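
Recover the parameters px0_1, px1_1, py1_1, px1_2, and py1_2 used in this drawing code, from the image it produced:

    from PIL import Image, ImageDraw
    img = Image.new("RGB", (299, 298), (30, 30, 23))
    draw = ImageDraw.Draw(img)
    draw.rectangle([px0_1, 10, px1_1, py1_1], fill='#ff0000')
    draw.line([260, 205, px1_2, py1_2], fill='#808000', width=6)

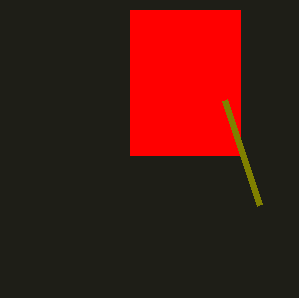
px0_1 = 130, px1_1 = 240, py1_1 = 155, px1_2 = 225, py1_2 = 100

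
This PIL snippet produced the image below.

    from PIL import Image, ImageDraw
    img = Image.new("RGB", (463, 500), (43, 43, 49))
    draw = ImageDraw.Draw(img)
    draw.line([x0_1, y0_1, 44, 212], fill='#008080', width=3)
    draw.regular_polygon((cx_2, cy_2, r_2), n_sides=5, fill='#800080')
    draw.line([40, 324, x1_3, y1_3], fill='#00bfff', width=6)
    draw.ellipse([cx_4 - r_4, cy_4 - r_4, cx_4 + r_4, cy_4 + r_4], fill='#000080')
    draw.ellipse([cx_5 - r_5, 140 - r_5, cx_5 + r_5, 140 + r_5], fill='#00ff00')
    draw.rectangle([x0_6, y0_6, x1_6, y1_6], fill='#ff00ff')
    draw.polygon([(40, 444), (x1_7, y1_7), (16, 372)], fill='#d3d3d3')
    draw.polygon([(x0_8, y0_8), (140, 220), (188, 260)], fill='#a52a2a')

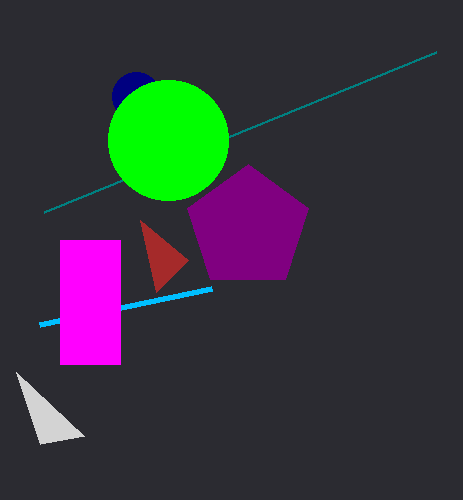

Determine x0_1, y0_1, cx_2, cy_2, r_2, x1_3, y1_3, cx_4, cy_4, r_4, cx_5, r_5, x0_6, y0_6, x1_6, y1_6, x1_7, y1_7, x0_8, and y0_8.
x0_1 = 436; y0_1 = 52; cx_2 = 248; cy_2 = 228; r_2 = 64; x1_3 = 212; y1_3 = 288; cx_4 = 136; cy_4 = 96; r_4 = 24; cx_5 = 168; r_5 = 60; x0_6 = 60; y0_6 = 240; x1_6 = 120; y1_6 = 364; x1_7 = 84; y1_7 = 436; x0_8 = 156; y0_8 = 292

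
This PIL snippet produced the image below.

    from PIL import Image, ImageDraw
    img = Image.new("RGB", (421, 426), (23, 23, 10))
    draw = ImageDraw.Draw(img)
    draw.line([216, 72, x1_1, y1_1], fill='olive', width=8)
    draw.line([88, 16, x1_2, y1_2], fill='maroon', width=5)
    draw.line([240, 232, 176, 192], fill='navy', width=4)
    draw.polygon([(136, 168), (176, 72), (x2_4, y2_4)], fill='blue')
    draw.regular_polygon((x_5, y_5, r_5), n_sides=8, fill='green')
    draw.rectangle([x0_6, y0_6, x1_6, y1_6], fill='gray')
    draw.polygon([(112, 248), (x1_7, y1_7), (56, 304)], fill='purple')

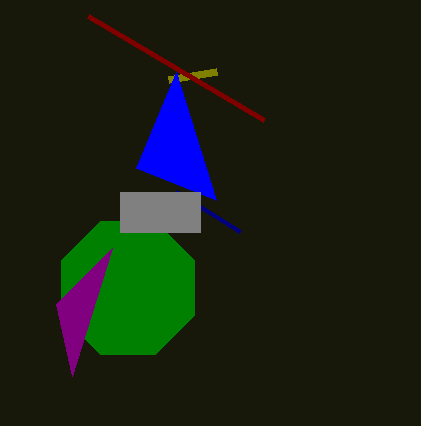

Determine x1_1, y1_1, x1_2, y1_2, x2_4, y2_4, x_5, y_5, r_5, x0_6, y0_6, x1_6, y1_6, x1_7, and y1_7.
x1_1 = 168, y1_1 = 80, x1_2 = 264, y1_2 = 120, x2_4 = 216, y2_4 = 200, x_5 = 128, y_5 = 288, r_5 = 72, x0_6 = 120, y0_6 = 192, x1_6 = 200, y1_6 = 232, x1_7 = 72, y1_7 = 376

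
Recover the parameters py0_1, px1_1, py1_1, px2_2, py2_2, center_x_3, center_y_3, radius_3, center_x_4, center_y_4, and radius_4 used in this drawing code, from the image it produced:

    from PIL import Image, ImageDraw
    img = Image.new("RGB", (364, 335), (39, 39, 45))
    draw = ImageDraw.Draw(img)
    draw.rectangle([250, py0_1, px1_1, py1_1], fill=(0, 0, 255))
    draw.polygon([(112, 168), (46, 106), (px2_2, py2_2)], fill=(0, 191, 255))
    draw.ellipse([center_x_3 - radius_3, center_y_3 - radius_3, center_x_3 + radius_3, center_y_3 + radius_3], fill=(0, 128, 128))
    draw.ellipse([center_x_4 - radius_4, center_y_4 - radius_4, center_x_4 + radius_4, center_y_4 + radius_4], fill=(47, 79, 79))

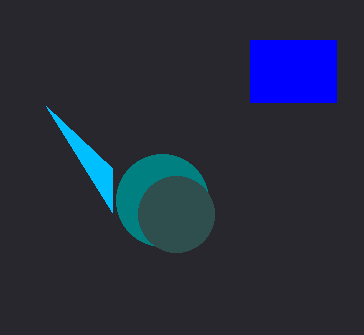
py0_1 = 40; px1_1 = 336; py1_1 = 102; px2_2 = 112; py2_2 = 212; center_x_3 = 162; center_y_3 = 200; radius_3 = 46; center_x_4 = 176; center_y_4 = 214; radius_4 = 38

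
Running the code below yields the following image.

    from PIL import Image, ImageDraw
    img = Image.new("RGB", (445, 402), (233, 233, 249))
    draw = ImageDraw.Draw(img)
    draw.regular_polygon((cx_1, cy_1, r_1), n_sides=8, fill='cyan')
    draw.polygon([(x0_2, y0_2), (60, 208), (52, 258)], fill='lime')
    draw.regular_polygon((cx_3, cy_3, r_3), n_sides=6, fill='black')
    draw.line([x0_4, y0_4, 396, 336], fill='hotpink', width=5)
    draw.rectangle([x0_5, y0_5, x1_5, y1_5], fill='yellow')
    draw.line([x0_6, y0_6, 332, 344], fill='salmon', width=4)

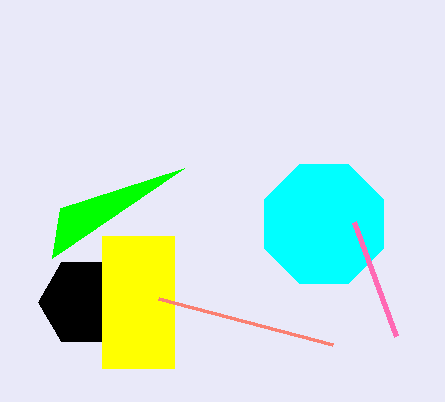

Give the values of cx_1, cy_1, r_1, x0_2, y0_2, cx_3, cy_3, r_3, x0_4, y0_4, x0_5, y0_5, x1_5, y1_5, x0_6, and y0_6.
cx_1 = 324
cy_1 = 224
r_1 = 64
x0_2 = 184
y0_2 = 168
cx_3 = 84
cy_3 = 302
r_3 = 46
x0_4 = 354
y0_4 = 222
x0_5 = 102
y0_5 = 236
x1_5 = 174
y1_5 = 368
x0_6 = 158
y0_6 = 298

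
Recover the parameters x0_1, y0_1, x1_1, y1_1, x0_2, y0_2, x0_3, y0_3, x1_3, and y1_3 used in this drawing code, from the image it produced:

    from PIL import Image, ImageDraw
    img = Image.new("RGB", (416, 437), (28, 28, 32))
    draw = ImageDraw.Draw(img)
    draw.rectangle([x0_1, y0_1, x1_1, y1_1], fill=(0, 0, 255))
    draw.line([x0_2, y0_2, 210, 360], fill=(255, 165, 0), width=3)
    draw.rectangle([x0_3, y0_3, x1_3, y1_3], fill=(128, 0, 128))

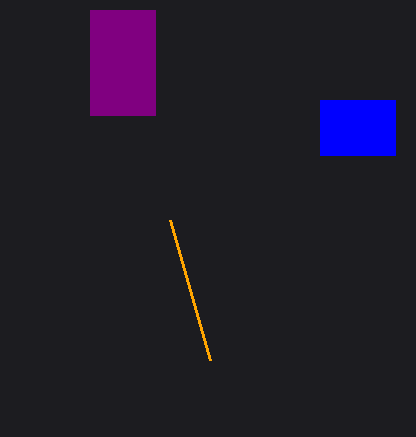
x0_1 = 320, y0_1 = 100, x1_1 = 395, y1_1 = 155, x0_2 = 170, y0_2 = 220, x0_3 = 90, y0_3 = 10, x1_3 = 155, y1_3 = 115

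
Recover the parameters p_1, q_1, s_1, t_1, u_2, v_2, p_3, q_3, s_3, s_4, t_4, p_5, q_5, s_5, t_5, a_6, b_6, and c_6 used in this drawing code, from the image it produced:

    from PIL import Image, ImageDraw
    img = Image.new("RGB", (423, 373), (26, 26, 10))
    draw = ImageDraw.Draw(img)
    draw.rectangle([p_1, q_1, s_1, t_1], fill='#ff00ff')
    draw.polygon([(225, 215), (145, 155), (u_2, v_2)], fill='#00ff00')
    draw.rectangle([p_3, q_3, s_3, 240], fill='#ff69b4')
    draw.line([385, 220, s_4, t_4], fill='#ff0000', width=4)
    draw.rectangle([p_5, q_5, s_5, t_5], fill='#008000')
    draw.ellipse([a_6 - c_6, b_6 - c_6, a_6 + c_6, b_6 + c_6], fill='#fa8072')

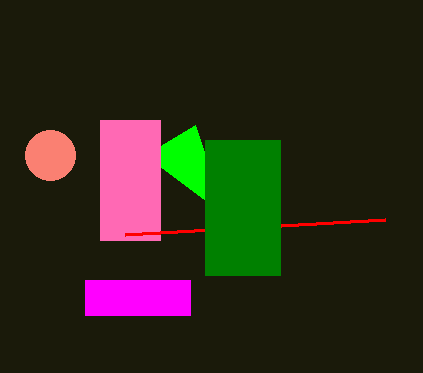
p_1 = 85
q_1 = 280
s_1 = 190
t_1 = 315
u_2 = 195
v_2 = 125
p_3 = 100
q_3 = 120
s_3 = 160
s_4 = 125
t_4 = 235
p_5 = 205
q_5 = 140
s_5 = 280
t_5 = 275
a_6 = 50
b_6 = 155
c_6 = 25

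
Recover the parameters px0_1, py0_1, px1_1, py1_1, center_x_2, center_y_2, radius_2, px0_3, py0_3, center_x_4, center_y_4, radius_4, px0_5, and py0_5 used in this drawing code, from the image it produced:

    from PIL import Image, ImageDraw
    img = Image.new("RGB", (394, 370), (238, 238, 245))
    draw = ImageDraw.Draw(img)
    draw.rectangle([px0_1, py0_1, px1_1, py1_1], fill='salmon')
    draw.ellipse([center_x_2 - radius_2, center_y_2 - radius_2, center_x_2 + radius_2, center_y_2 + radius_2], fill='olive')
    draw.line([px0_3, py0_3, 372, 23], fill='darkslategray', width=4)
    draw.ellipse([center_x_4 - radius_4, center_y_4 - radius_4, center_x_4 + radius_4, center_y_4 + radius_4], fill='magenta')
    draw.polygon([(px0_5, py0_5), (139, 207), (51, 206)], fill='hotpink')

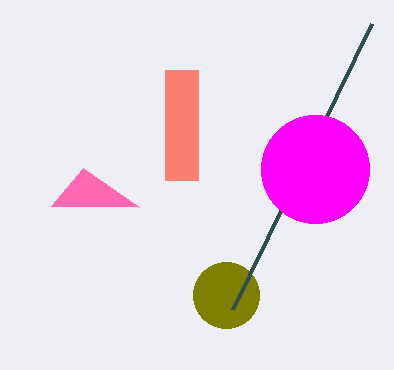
px0_1 = 165; py0_1 = 70; px1_1 = 198; py1_1 = 180; center_x_2 = 226; center_y_2 = 295; radius_2 = 33; px0_3 = 233; py0_3 = 309; center_x_4 = 315; center_y_4 = 169; radius_4 = 54; px0_5 = 83; py0_5 = 168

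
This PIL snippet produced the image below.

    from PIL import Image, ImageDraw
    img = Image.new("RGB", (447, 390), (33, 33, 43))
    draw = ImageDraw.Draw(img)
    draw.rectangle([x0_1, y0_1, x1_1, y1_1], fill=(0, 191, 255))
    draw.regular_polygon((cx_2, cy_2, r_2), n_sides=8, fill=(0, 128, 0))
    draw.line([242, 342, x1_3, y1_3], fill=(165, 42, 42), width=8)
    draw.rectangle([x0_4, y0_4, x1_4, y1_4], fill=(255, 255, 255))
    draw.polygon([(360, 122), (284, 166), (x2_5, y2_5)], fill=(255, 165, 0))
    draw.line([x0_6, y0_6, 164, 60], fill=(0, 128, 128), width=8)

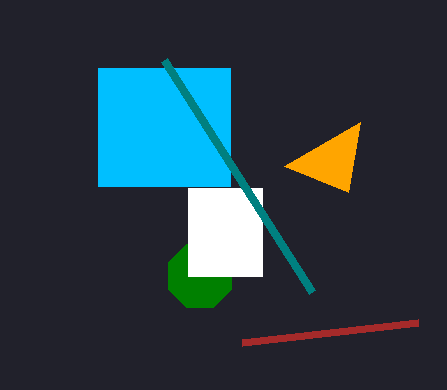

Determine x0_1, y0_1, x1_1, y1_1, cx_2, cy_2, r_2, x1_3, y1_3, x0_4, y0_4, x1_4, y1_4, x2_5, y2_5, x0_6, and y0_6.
x0_1 = 98; y0_1 = 68; x1_1 = 230; y1_1 = 186; cx_2 = 200; cy_2 = 276; r_2 = 34; x1_3 = 418; y1_3 = 322; x0_4 = 188; y0_4 = 188; x1_4 = 262; y1_4 = 276; x2_5 = 348; y2_5 = 192; x0_6 = 312; y0_6 = 292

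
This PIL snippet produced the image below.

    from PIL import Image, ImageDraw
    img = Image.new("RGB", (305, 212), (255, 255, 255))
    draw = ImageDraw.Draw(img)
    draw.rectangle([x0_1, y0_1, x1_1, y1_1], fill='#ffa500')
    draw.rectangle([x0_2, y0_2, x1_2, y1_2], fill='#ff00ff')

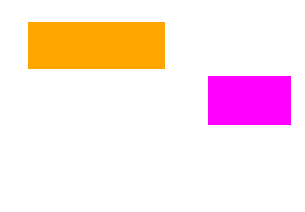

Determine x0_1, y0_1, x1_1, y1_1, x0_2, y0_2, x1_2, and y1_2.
x0_1 = 28
y0_1 = 22
x1_1 = 164
y1_1 = 68
x0_2 = 208
y0_2 = 76
x1_2 = 290
y1_2 = 124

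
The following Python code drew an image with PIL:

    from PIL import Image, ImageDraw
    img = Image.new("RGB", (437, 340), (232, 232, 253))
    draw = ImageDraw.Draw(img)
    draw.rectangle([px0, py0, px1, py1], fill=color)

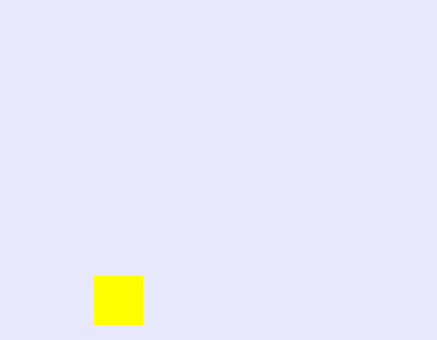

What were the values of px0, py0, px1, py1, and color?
px0 = 94
py0 = 276
px1 = 142
py1 = 324
color = 'yellow'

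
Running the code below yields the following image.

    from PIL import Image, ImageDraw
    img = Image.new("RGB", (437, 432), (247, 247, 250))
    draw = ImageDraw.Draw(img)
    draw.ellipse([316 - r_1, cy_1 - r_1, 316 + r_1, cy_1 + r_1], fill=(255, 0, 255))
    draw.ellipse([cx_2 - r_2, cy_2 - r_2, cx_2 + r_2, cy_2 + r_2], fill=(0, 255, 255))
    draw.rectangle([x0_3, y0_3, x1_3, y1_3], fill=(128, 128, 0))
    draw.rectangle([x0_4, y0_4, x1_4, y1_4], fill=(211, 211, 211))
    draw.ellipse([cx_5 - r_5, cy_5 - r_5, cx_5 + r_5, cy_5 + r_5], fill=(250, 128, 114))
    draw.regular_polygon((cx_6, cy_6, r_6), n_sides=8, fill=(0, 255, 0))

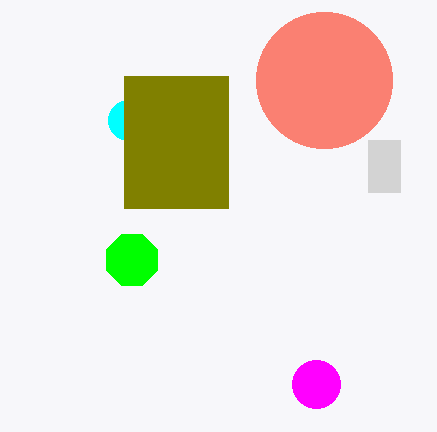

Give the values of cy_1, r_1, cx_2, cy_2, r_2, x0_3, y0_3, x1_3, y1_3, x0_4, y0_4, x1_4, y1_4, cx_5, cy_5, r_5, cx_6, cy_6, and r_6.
cy_1 = 384, r_1 = 24, cx_2 = 128, cy_2 = 120, r_2 = 20, x0_3 = 124, y0_3 = 76, x1_3 = 228, y1_3 = 208, x0_4 = 368, y0_4 = 140, x1_4 = 400, y1_4 = 192, cx_5 = 324, cy_5 = 80, r_5 = 68, cx_6 = 132, cy_6 = 260, r_6 = 28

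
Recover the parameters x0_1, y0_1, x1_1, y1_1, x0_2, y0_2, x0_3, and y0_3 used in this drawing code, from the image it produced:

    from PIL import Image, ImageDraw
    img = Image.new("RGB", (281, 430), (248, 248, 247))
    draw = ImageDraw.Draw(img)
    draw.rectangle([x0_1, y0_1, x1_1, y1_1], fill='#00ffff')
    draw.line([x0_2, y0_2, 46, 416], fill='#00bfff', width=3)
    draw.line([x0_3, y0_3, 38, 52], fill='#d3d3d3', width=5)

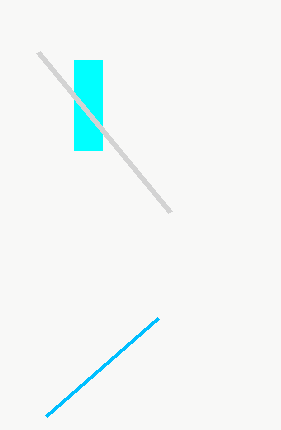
x0_1 = 74; y0_1 = 60; x1_1 = 102; y1_1 = 150; x0_2 = 158; y0_2 = 318; x0_3 = 170; y0_3 = 212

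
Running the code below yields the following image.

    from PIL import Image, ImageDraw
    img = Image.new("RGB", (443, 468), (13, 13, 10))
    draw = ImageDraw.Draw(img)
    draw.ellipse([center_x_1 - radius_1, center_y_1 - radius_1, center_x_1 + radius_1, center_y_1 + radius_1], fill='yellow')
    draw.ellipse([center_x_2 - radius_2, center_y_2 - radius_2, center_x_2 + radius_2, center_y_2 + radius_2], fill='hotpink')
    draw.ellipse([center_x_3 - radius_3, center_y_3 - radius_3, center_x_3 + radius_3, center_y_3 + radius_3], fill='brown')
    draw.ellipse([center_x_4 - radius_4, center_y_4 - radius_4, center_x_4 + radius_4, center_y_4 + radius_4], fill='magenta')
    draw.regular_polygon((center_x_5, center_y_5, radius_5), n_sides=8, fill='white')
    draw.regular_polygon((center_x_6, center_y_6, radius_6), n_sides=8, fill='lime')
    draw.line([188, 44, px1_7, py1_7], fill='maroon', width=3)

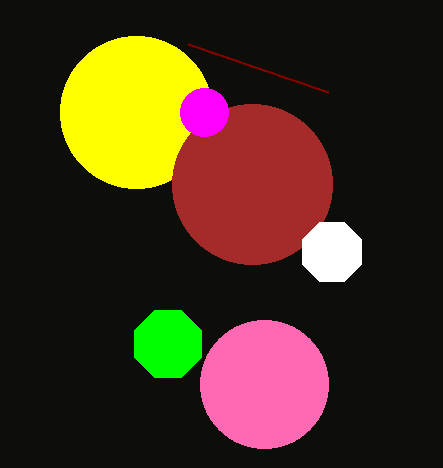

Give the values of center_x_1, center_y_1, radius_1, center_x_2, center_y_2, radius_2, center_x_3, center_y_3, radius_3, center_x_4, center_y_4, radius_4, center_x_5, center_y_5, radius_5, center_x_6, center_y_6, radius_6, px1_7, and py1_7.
center_x_1 = 136, center_y_1 = 112, radius_1 = 76, center_x_2 = 264, center_y_2 = 384, radius_2 = 64, center_x_3 = 252, center_y_3 = 184, radius_3 = 80, center_x_4 = 204, center_y_4 = 112, radius_4 = 24, center_x_5 = 332, center_y_5 = 252, radius_5 = 32, center_x_6 = 168, center_y_6 = 344, radius_6 = 36, px1_7 = 328, py1_7 = 92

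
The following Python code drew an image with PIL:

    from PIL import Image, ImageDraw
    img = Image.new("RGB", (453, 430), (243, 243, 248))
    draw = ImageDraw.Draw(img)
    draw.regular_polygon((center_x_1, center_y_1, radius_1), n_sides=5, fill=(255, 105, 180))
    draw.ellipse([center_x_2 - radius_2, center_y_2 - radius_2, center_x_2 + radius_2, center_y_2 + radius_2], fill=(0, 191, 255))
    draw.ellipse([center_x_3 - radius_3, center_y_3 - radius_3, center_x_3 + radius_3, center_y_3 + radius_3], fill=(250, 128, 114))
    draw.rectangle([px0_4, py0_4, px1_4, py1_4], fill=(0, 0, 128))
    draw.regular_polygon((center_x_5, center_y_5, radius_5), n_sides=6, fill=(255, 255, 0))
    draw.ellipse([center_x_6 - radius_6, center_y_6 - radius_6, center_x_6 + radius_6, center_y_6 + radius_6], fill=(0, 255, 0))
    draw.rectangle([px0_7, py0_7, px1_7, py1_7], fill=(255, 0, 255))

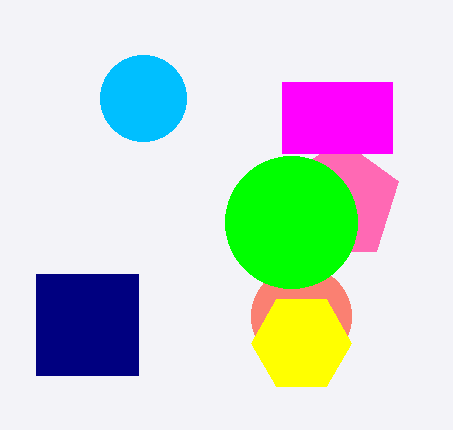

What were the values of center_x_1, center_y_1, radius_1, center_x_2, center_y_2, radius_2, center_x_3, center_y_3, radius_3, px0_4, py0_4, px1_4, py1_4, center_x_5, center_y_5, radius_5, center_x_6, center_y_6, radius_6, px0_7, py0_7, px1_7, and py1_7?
center_x_1 = 340
center_y_1 = 201
radius_1 = 62
center_x_2 = 143
center_y_2 = 98
radius_2 = 43
center_x_3 = 301
center_y_3 = 316
radius_3 = 50
px0_4 = 36
py0_4 = 274
px1_4 = 138
py1_4 = 375
center_x_5 = 301
center_y_5 = 343
radius_5 = 50
center_x_6 = 291
center_y_6 = 222
radius_6 = 66
px0_7 = 282
py0_7 = 82
px1_7 = 392
py1_7 = 153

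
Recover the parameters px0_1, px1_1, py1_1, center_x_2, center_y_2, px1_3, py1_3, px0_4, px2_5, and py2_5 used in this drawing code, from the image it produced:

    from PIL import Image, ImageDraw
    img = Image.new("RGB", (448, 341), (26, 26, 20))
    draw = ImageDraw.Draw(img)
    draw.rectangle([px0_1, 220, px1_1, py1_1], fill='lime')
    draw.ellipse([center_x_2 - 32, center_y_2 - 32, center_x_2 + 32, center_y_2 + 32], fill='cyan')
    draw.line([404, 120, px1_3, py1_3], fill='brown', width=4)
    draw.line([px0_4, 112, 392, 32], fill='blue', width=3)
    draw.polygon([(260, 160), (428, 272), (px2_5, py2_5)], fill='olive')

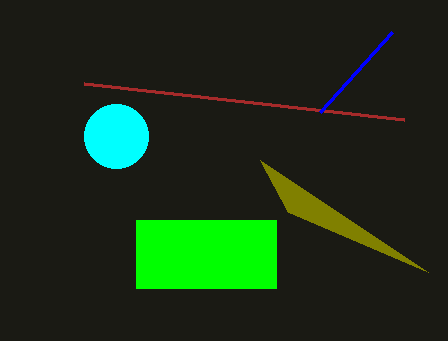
px0_1 = 136
px1_1 = 276
py1_1 = 288
center_x_2 = 116
center_y_2 = 136
px1_3 = 84
py1_3 = 84
px0_4 = 320
px2_5 = 288
py2_5 = 212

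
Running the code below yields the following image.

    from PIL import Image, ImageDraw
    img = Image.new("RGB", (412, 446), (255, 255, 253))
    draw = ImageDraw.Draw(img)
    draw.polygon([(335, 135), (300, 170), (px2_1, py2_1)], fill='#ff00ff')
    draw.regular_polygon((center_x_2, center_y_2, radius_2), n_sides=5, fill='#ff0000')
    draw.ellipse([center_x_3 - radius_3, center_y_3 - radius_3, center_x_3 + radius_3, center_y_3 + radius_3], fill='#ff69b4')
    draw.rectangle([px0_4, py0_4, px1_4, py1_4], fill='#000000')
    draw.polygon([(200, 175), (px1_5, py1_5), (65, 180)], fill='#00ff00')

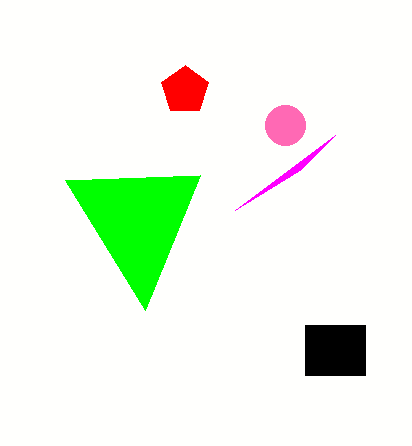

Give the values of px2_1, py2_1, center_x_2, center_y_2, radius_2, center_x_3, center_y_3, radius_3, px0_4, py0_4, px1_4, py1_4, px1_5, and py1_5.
px2_1 = 235, py2_1 = 210, center_x_2 = 185, center_y_2 = 90, radius_2 = 25, center_x_3 = 285, center_y_3 = 125, radius_3 = 20, px0_4 = 305, py0_4 = 325, px1_4 = 365, py1_4 = 375, px1_5 = 145, py1_5 = 310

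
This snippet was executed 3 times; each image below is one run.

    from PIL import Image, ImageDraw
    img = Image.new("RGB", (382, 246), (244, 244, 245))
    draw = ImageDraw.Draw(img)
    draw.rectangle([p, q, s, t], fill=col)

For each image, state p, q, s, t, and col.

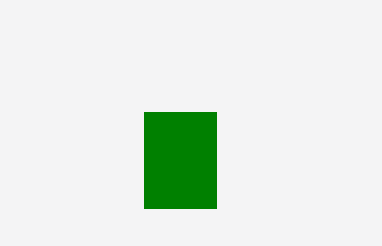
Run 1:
p = 144
q = 112
s = 216
t = 208
col = 'green'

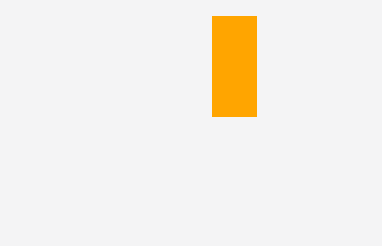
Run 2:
p = 212; q = 16; s = 256; t = 116; col = 'orange'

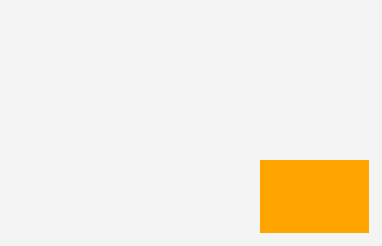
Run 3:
p = 260, q = 160, s = 368, t = 232, col = 'orange'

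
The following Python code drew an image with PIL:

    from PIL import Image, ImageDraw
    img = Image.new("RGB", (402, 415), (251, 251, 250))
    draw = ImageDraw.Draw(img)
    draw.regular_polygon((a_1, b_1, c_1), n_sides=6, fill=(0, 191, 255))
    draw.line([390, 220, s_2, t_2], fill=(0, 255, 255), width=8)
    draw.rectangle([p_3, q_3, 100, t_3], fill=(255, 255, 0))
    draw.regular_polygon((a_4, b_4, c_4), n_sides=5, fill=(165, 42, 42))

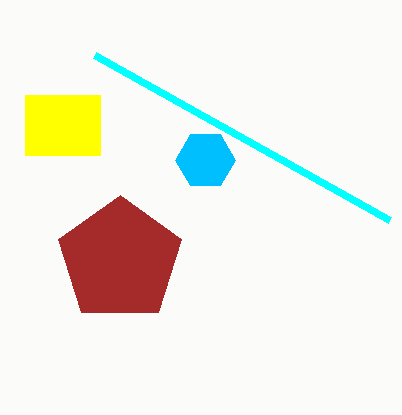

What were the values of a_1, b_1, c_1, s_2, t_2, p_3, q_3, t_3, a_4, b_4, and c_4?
a_1 = 205; b_1 = 160; c_1 = 30; s_2 = 95; t_2 = 55; p_3 = 25; q_3 = 95; t_3 = 155; a_4 = 120; b_4 = 260; c_4 = 65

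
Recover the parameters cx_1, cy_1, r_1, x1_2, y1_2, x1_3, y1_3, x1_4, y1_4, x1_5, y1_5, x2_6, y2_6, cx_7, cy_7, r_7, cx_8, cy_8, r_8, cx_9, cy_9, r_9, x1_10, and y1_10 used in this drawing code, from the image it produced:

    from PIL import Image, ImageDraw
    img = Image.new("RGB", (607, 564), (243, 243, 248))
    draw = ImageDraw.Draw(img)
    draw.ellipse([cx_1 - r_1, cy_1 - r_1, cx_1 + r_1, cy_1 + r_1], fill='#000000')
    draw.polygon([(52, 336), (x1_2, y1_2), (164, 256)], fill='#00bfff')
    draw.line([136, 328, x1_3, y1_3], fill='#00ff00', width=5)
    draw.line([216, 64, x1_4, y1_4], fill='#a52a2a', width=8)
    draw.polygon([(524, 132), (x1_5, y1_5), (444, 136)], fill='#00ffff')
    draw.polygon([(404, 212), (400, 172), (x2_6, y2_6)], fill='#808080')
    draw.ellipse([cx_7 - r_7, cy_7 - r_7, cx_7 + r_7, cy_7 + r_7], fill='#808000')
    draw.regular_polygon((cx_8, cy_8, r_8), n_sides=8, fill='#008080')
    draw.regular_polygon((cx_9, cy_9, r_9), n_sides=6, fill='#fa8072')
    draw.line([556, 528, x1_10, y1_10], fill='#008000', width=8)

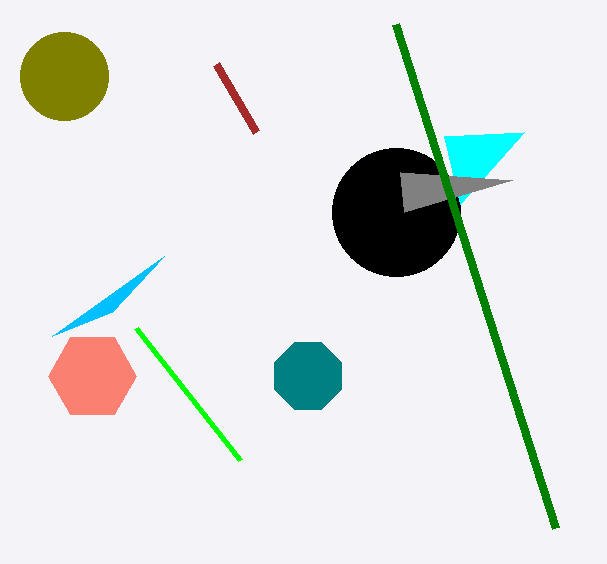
cx_1 = 396, cy_1 = 212, r_1 = 64, x1_2 = 112, y1_2 = 312, x1_3 = 240, y1_3 = 460, x1_4 = 256, y1_4 = 132, x1_5 = 460, y1_5 = 204, x2_6 = 512, y2_6 = 180, cx_7 = 64, cy_7 = 76, r_7 = 44, cx_8 = 308, cy_8 = 376, r_8 = 36, cx_9 = 92, cy_9 = 376, r_9 = 44, x1_10 = 396, y1_10 = 24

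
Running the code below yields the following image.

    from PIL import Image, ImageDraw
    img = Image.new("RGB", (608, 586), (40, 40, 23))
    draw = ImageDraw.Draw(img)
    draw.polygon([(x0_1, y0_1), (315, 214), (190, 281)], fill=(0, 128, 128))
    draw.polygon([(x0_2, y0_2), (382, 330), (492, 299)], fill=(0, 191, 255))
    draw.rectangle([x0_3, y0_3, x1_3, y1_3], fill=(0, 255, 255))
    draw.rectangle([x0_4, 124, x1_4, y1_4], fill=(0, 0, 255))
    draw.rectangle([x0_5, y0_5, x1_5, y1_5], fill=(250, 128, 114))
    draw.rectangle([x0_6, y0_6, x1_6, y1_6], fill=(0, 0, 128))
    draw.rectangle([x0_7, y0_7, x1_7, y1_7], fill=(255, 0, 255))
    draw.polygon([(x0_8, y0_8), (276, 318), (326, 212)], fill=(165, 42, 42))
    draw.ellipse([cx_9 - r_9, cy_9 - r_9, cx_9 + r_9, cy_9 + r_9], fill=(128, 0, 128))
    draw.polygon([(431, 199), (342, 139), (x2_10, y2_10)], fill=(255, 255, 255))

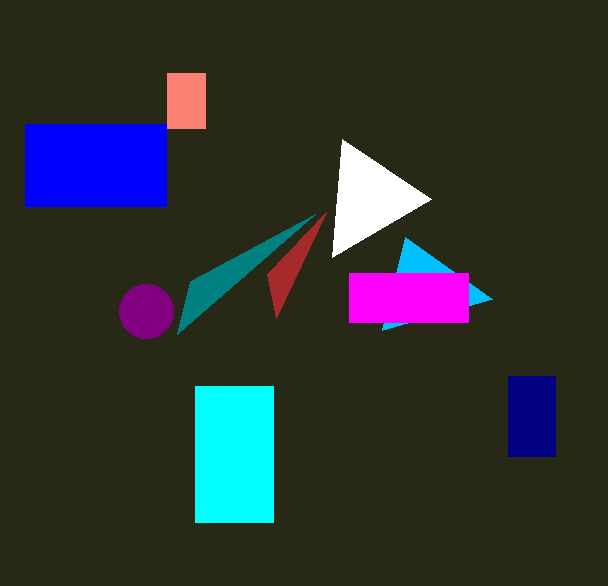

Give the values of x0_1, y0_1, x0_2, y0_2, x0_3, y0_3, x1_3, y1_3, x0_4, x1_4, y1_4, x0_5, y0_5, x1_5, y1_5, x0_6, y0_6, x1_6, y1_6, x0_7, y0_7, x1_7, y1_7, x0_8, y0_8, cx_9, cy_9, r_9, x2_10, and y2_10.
x0_1 = 177, y0_1 = 334, x0_2 = 405, y0_2 = 237, x0_3 = 195, y0_3 = 386, x1_3 = 273, y1_3 = 522, x0_4 = 25, x1_4 = 166, y1_4 = 206, x0_5 = 167, y0_5 = 73, x1_5 = 205, y1_5 = 128, x0_6 = 508, y0_6 = 376, x1_6 = 555, y1_6 = 456, x0_7 = 349, y0_7 = 273, x1_7 = 468, y1_7 = 322, x0_8 = 267, y0_8 = 274, cx_9 = 146, cy_9 = 311, r_9 = 27, x2_10 = 332, y2_10 = 257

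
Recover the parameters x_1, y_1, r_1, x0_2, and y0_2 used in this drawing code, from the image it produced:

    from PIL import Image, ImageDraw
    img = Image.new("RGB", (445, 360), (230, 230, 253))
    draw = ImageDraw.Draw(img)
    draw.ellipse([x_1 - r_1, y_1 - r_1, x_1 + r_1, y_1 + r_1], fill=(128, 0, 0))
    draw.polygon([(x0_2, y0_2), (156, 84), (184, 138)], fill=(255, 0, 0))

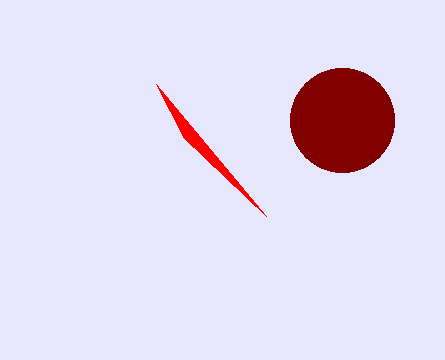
x_1 = 342; y_1 = 120; r_1 = 52; x0_2 = 266; y0_2 = 216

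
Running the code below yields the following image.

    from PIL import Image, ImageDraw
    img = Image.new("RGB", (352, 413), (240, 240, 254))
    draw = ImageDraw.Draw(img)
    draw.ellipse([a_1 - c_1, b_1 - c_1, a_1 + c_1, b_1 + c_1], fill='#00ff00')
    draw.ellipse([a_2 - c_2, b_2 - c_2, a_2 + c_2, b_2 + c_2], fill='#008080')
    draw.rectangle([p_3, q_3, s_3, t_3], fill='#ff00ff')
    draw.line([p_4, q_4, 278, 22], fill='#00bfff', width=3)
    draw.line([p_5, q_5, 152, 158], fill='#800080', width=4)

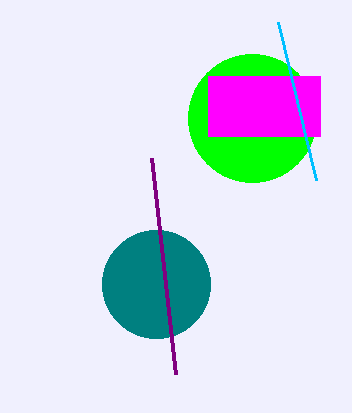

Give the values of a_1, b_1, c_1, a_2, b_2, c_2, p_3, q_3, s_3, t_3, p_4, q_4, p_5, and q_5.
a_1 = 252
b_1 = 118
c_1 = 64
a_2 = 156
b_2 = 284
c_2 = 54
p_3 = 208
q_3 = 76
s_3 = 320
t_3 = 136
p_4 = 316
q_4 = 180
p_5 = 176
q_5 = 374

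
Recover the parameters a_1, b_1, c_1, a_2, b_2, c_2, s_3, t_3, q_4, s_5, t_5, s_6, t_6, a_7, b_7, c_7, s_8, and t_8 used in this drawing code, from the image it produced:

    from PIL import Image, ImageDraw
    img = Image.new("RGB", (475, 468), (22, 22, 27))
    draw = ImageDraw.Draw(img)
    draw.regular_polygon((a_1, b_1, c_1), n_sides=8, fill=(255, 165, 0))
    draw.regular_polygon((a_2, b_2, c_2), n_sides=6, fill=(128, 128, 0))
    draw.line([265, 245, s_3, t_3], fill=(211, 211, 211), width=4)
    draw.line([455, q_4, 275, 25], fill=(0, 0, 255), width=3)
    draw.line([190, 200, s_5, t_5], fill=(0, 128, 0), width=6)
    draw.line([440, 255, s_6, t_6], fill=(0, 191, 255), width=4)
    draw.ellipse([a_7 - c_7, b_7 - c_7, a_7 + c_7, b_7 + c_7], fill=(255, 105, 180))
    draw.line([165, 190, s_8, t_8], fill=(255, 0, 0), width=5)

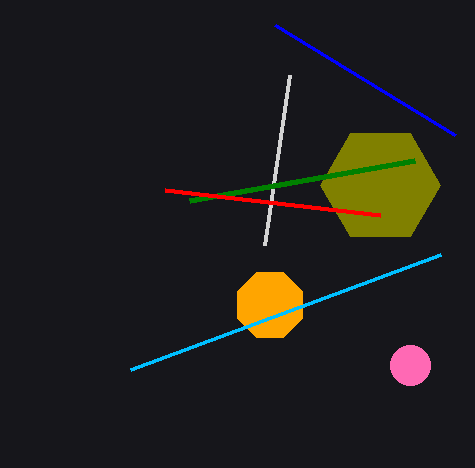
a_1 = 270
b_1 = 305
c_1 = 35
a_2 = 380
b_2 = 185
c_2 = 60
s_3 = 290
t_3 = 75
q_4 = 135
s_5 = 415
t_5 = 160
s_6 = 130
t_6 = 370
a_7 = 410
b_7 = 365
c_7 = 20
s_8 = 380
t_8 = 215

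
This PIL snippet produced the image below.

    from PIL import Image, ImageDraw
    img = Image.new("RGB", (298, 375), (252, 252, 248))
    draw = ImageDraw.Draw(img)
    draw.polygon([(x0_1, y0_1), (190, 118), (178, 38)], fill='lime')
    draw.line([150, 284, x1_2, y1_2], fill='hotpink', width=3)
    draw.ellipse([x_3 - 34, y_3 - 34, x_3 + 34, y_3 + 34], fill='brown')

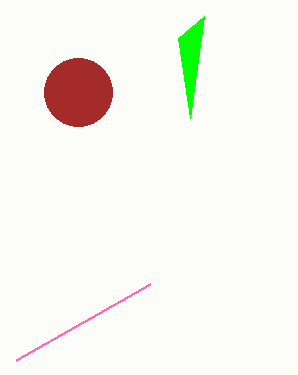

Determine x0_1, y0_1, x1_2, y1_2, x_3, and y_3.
x0_1 = 204
y0_1 = 16
x1_2 = 16
y1_2 = 360
x_3 = 78
y_3 = 92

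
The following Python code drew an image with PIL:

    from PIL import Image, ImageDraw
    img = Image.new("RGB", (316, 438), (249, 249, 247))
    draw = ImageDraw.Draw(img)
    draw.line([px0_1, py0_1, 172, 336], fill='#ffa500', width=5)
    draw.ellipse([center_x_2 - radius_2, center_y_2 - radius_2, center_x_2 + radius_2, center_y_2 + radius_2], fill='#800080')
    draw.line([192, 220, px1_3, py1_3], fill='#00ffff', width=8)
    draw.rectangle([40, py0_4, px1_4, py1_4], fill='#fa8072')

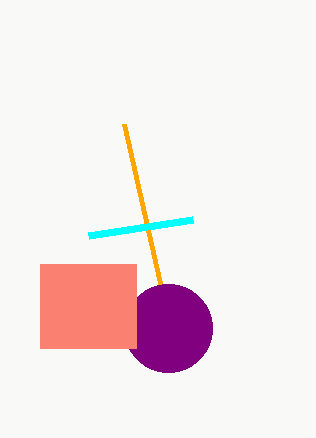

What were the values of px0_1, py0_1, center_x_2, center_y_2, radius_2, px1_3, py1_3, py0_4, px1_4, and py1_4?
px0_1 = 124
py0_1 = 124
center_x_2 = 168
center_y_2 = 328
radius_2 = 44
px1_3 = 88
py1_3 = 236
py0_4 = 264
px1_4 = 136
py1_4 = 348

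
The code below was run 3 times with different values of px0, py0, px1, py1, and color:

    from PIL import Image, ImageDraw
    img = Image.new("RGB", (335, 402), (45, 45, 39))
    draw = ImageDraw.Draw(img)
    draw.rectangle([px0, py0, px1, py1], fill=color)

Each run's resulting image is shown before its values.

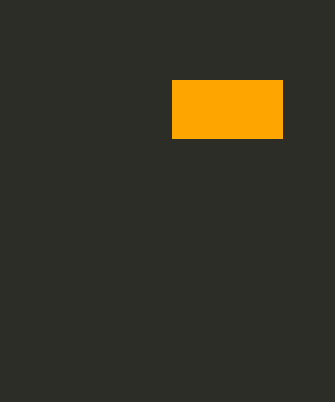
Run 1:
px0 = 172; py0 = 80; px1 = 282; py1 = 138; color = 'orange'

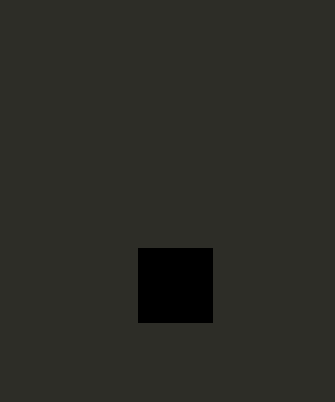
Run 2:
px0 = 138, py0 = 248, px1 = 212, py1 = 322, color = 'black'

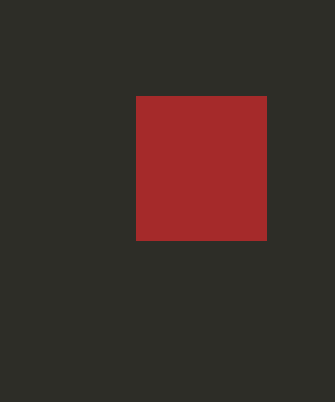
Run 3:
px0 = 136
py0 = 96
px1 = 266
py1 = 240
color = 'brown'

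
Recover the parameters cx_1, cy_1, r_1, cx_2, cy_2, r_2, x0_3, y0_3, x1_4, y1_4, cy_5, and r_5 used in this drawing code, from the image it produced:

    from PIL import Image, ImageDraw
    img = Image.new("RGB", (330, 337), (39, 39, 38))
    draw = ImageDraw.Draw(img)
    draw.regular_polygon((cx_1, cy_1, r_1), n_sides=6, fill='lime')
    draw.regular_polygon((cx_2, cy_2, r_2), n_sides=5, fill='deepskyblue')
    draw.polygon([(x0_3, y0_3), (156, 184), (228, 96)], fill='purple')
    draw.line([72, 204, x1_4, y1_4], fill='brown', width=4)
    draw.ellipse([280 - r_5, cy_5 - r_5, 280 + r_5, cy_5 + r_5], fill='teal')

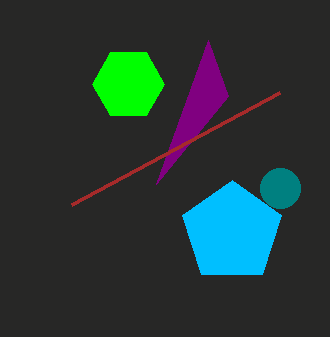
cx_1 = 128
cy_1 = 84
r_1 = 36
cx_2 = 232
cy_2 = 232
r_2 = 52
x0_3 = 208
y0_3 = 40
x1_4 = 280
y1_4 = 92
cy_5 = 188
r_5 = 20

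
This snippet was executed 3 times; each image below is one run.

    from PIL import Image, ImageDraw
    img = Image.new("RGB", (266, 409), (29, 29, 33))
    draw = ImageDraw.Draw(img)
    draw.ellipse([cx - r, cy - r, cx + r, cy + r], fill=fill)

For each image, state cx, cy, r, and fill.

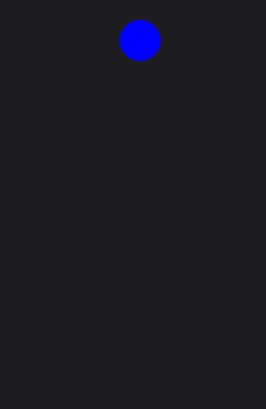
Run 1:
cx = 140; cy = 40; r = 20; fill = 'blue'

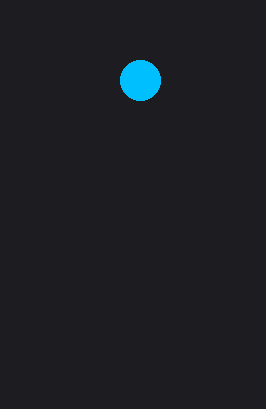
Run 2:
cx = 140; cy = 80; r = 20; fill = 'deepskyblue'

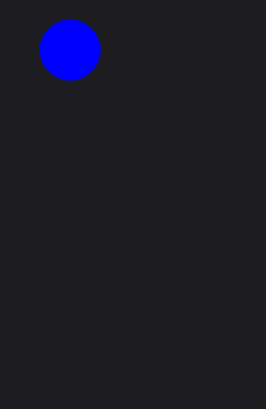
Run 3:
cx = 70
cy = 50
r = 30
fill = 'blue'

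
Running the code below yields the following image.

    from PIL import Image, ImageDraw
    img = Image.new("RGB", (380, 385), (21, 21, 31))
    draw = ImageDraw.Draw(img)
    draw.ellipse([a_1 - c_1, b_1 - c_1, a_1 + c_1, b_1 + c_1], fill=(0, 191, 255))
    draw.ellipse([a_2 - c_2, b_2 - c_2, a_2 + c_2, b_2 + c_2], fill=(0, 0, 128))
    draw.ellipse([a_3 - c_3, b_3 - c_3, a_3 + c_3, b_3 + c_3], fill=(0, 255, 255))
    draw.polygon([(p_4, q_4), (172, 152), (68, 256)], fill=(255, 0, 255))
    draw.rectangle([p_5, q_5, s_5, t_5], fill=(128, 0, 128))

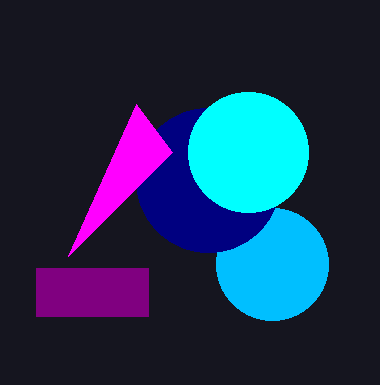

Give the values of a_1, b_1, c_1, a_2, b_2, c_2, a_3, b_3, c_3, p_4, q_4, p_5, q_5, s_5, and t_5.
a_1 = 272, b_1 = 264, c_1 = 56, a_2 = 208, b_2 = 180, c_2 = 72, a_3 = 248, b_3 = 152, c_3 = 60, p_4 = 136, q_4 = 104, p_5 = 36, q_5 = 268, s_5 = 148, t_5 = 316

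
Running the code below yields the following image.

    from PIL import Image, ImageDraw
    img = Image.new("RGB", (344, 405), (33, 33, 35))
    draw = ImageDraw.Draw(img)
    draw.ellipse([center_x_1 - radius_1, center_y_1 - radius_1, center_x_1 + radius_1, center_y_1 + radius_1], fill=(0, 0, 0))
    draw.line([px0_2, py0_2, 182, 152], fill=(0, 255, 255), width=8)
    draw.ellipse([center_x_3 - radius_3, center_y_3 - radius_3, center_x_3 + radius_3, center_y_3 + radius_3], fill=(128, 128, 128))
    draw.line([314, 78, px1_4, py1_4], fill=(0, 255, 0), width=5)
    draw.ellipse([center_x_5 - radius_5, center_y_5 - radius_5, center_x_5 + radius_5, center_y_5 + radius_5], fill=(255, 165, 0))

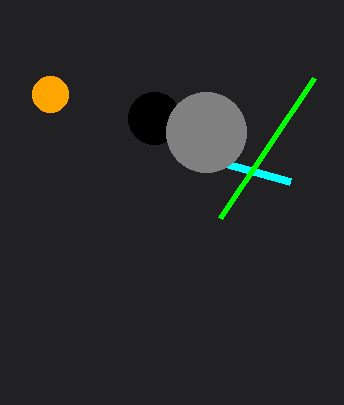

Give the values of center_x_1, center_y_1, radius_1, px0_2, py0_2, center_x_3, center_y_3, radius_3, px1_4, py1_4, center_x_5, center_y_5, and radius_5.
center_x_1 = 154
center_y_1 = 118
radius_1 = 26
px0_2 = 290
py0_2 = 182
center_x_3 = 206
center_y_3 = 132
radius_3 = 40
px1_4 = 220
py1_4 = 218
center_x_5 = 50
center_y_5 = 94
radius_5 = 18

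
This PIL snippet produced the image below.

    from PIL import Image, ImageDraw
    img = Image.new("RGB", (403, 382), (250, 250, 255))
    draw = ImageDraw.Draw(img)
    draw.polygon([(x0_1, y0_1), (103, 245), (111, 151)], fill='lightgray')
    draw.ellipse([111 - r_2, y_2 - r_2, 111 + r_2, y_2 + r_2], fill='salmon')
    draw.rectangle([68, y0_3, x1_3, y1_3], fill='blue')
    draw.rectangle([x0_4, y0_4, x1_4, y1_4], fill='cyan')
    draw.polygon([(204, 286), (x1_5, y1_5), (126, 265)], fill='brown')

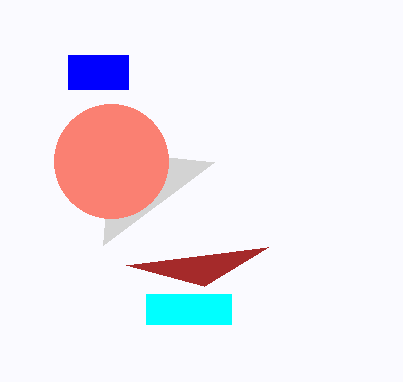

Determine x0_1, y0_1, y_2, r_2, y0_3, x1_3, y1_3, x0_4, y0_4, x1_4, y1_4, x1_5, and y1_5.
x0_1 = 214, y0_1 = 162, y_2 = 161, r_2 = 57, y0_3 = 55, x1_3 = 128, y1_3 = 89, x0_4 = 146, y0_4 = 294, x1_4 = 231, y1_4 = 324, x1_5 = 268, y1_5 = 247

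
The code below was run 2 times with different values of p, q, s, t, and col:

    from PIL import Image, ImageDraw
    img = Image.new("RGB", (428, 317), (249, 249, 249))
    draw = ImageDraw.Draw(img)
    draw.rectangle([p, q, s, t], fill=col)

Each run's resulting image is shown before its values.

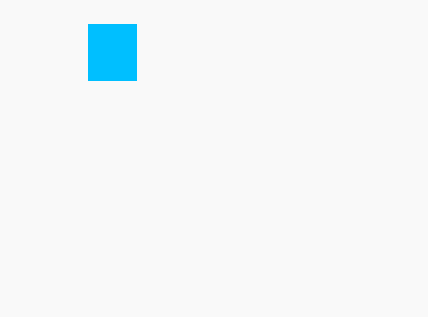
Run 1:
p = 88; q = 24; s = 136; t = 80; col = 'deepskyblue'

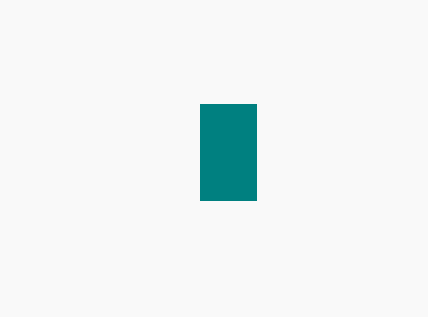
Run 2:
p = 200; q = 104; s = 256; t = 200; col = 'teal'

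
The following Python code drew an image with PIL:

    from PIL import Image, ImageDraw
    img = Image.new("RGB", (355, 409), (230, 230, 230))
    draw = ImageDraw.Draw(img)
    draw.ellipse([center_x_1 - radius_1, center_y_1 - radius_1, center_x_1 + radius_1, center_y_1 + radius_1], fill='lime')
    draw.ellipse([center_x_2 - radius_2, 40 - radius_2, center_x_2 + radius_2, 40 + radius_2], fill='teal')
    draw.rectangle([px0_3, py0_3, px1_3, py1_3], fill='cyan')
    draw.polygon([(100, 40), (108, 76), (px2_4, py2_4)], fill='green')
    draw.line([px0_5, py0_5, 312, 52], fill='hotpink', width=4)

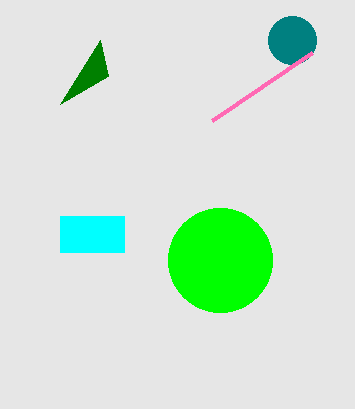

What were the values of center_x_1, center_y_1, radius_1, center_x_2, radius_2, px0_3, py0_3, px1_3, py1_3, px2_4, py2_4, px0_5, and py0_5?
center_x_1 = 220
center_y_1 = 260
radius_1 = 52
center_x_2 = 292
radius_2 = 24
px0_3 = 60
py0_3 = 216
px1_3 = 124
py1_3 = 252
px2_4 = 60
py2_4 = 104
px0_5 = 212
py0_5 = 120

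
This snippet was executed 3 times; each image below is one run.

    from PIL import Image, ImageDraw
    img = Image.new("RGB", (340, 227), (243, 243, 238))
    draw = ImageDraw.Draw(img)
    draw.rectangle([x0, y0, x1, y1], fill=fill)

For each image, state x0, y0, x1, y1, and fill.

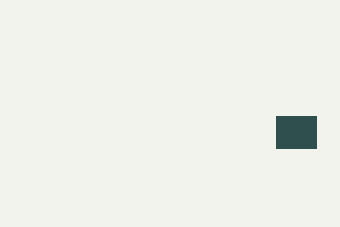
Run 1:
x0 = 276; y0 = 116; x1 = 316; y1 = 148; fill = 'darkslategray'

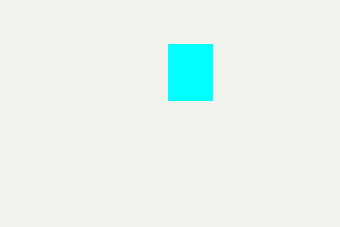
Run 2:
x0 = 168; y0 = 44; x1 = 212; y1 = 100; fill = 'cyan'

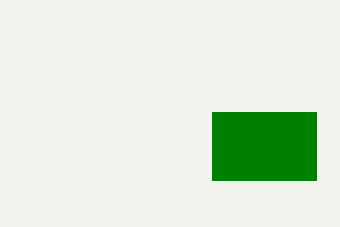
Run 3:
x0 = 212; y0 = 112; x1 = 316; y1 = 180; fill = 'green'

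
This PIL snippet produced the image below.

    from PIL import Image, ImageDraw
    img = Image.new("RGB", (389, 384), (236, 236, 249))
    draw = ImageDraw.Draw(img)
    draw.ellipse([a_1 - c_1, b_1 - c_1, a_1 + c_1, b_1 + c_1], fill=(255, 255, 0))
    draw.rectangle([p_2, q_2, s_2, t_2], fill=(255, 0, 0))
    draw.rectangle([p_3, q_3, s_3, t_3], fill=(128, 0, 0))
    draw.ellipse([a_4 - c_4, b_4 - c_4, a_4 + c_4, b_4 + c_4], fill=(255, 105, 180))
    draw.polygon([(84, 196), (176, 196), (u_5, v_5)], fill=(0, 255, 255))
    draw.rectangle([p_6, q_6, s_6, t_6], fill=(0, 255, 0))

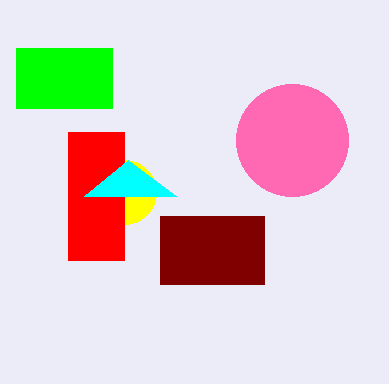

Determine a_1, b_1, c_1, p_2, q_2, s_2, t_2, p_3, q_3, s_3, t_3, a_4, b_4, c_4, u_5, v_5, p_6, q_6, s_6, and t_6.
a_1 = 124; b_1 = 192; c_1 = 32; p_2 = 68; q_2 = 132; s_2 = 124; t_2 = 260; p_3 = 160; q_3 = 216; s_3 = 264; t_3 = 284; a_4 = 292; b_4 = 140; c_4 = 56; u_5 = 128; v_5 = 160; p_6 = 16; q_6 = 48; s_6 = 112; t_6 = 108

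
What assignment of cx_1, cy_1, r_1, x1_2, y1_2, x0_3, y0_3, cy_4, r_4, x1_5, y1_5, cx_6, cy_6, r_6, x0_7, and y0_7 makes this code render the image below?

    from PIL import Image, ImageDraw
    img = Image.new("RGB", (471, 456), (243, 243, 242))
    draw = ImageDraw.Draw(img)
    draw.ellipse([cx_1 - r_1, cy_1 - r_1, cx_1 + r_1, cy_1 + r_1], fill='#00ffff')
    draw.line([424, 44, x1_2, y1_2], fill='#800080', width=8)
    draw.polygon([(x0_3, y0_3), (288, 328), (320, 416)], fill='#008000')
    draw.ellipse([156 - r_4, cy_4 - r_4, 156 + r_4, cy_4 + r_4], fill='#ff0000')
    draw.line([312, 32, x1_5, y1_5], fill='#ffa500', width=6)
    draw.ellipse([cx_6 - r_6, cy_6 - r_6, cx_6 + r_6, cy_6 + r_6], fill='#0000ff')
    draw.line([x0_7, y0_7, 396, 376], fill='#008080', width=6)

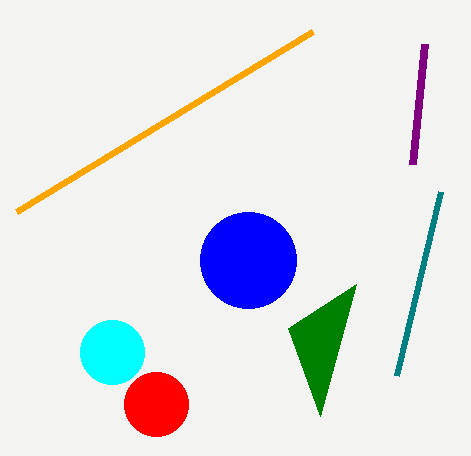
cx_1 = 112
cy_1 = 352
r_1 = 32
x1_2 = 412
y1_2 = 164
x0_3 = 356
y0_3 = 284
cy_4 = 404
r_4 = 32
x1_5 = 16
y1_5 = 212
cx_6 = 248
cy_6 = 260
r_6 = 48
x0_7 = 440
y0_7 = 192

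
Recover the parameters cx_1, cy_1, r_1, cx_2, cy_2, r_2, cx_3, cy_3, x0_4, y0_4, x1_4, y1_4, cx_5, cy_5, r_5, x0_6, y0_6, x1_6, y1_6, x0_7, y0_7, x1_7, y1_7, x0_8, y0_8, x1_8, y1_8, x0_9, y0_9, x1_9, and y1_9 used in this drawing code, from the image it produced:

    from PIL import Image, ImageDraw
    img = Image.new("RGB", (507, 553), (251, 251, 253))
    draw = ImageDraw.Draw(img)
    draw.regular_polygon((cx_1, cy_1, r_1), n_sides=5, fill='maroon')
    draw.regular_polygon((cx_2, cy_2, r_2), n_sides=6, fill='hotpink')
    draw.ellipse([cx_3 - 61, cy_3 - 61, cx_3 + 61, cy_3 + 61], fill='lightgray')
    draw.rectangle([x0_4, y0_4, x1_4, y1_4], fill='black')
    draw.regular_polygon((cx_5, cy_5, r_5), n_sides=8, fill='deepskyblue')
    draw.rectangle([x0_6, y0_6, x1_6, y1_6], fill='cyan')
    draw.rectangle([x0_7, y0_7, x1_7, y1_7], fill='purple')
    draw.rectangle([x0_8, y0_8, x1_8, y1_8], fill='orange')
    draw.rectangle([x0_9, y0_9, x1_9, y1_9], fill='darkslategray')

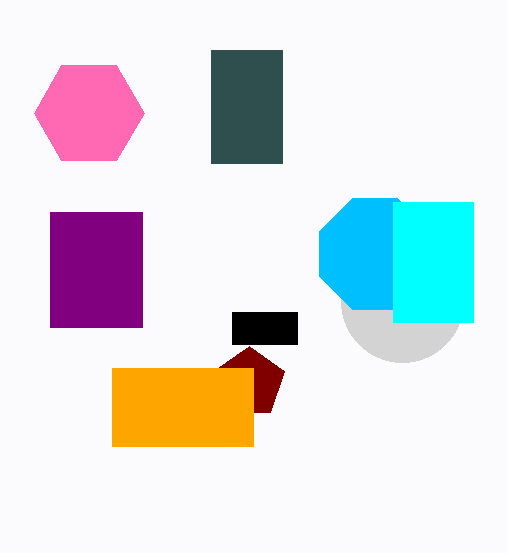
cx_1 = 249; cy_1 = 383; r_1 = 37; cx_2 = 89; cy_2 = 113; r_2 = 55; cx_3 = 402; cy_3 = 301; x0_4 = 232; y0_4 = 312; x1_4 = 297; y1_4 = 344; cx_5 = 375; cy_5 = 254; r_5 = 60; x0_6 = 393; y0_6 = 202; x1_6 = 473; y1_6 = 322; x0_7 = 50; y0_7 = 212; x1_7 = 142; y1_7 = 327; x0_8 = 112; y0_8 = 368; x1_8 = 253; y1_8 = 446; x0_9 = 211; y0_9 = 50; x1_9 = 282; y1_9 = 163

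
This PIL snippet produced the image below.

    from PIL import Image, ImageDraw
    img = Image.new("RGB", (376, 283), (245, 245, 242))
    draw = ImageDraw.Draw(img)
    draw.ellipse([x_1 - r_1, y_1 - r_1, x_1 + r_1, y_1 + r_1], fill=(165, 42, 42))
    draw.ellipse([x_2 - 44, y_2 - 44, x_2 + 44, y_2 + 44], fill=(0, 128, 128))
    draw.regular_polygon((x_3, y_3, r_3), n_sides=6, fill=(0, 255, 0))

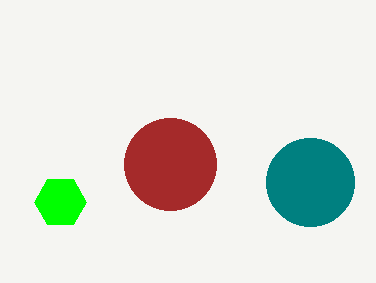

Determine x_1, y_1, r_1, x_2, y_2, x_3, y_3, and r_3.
x_1 = 170
y_1 = 164
r_1 = 46
x_2 = 310
y_2 = 182
x_3 = 60
y_3 = 202
r_3 = 26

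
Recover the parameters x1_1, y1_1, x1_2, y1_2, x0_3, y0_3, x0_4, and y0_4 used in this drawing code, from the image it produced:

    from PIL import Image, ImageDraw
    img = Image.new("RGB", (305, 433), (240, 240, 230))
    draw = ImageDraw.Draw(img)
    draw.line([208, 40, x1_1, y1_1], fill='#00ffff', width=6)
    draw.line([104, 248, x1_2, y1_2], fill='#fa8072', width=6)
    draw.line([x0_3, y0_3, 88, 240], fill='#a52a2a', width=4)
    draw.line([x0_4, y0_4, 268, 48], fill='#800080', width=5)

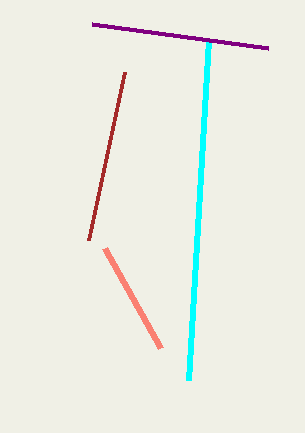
x1_1 = 188; y1_1 = 380; x1_2 = 160; y1_2 = 348; x0_3 = 124; y0_3 = 72; x0_4 = 92; y0_4 = 24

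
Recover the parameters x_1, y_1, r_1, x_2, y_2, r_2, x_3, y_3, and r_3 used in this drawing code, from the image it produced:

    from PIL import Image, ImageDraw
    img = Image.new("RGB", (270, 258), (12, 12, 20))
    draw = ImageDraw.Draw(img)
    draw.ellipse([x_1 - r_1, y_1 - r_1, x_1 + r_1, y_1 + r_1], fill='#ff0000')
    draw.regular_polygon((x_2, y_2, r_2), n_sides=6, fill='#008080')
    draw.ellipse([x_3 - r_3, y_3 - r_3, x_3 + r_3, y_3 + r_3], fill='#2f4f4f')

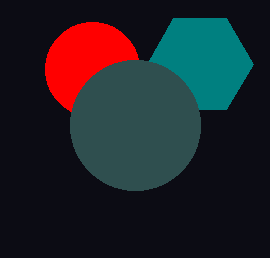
x_1 = 92
y_1 = 69
r_1 = 47
x_2 = 200
y_2 = 64
r_2 = 53
x_3 = 135
y_3 = 125
r_3 = 65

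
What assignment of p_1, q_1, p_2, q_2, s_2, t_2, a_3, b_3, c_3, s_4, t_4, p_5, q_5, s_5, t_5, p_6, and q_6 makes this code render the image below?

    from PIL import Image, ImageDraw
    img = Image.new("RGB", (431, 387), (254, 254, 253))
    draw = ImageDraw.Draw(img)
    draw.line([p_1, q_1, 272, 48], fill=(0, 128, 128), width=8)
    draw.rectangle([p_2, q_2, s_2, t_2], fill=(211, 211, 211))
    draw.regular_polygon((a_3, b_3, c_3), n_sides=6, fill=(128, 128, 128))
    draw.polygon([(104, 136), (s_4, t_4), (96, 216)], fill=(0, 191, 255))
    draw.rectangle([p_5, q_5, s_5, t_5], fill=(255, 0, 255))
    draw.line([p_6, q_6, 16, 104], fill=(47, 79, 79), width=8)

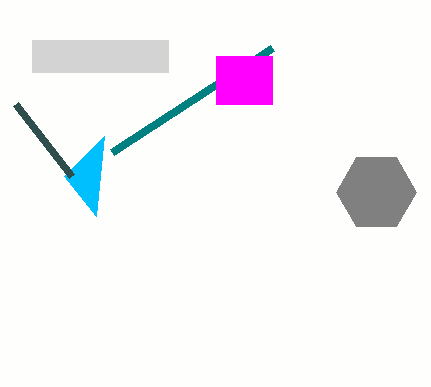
p_1 = 112
q_1 = 152
p_2 = 32
q_2 = 40
s_2 = 168
t_2 = 72
a_3 = 376
b_3 = 192
c_3 = 40
s_4 = 64
t_4 = 176
p_5 = 216
q_5 = 56
s_5 = 272
t_5 = 104
p_6 = 72
q_6 = 176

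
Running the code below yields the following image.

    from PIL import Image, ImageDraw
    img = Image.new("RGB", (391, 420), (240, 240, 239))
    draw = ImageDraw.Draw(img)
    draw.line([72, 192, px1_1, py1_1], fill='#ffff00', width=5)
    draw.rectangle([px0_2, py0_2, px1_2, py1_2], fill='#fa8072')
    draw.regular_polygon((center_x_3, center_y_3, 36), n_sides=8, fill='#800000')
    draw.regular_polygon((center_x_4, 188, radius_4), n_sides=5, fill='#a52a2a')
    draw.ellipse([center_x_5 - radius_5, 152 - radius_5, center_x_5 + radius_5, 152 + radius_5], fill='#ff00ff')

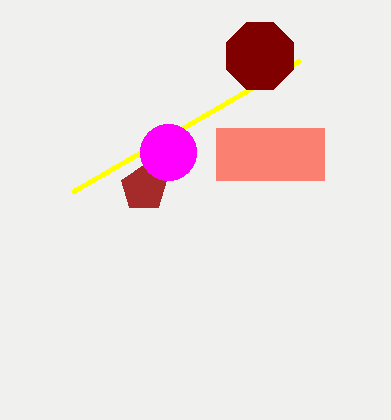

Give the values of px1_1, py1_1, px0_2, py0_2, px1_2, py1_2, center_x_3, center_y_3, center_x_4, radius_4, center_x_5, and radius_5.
px1_1 = 300
py1_1 = 60
px0_2 = 216
py0_2 = 128
px1_2 = 324
py1_2 = 180
center_x_3 = 260
center_y_3 = 56
center_x_4 = 144
radius_4 = 24
center_x_5 = 168
radius_5 = 28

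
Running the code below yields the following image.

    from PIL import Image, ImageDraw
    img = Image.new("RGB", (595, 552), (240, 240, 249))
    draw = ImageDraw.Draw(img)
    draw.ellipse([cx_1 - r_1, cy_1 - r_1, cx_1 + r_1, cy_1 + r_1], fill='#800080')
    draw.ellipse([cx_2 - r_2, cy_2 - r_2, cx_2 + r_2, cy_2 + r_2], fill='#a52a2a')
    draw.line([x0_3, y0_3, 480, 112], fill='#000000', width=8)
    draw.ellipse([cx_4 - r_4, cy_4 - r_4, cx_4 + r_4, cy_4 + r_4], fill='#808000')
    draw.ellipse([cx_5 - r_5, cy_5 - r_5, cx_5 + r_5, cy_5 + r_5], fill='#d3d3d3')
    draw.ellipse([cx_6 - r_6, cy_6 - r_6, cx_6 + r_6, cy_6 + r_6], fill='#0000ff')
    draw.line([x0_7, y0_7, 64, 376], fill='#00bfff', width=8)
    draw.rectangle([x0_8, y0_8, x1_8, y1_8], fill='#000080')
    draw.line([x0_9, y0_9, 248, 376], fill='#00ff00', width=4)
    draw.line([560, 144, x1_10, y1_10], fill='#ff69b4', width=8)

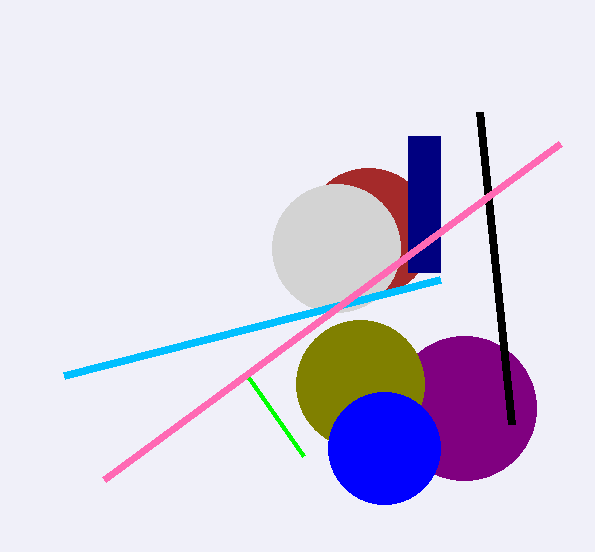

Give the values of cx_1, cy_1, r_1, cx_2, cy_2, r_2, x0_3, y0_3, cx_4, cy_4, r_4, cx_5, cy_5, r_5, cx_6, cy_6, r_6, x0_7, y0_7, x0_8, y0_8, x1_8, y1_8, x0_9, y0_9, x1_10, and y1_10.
cx_1 = 464, cy_1 = 408, r_1 = 72, cx_2 = 368, cy_2 = 232, r_2 = 64, x0_3 = 512, y0_3 = 424, cx_4 = 360, cy_4 = 384, r_4 = 64, cx_5 = 336, cy_5 = 248, r_5 = 64, cx_6 = 384, cy_6 = 448, r_6 = 56, x0_7 = 440, y0_7 = 280, x0_8 = 408, y0_8 = 136, x1_8 = 440, y1_8 = 272, x0_9 = 304, y0_9 = 456, x1_10 = 104, y1_10 = 480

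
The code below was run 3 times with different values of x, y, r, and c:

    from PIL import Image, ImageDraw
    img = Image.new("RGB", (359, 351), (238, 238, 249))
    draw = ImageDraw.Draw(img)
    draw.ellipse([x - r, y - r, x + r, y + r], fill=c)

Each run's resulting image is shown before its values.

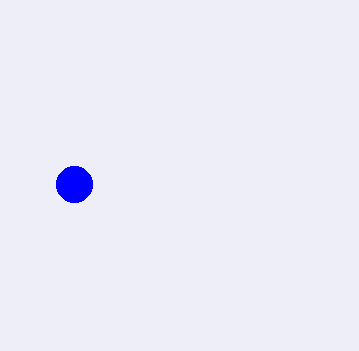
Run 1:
x = 74
y = 184
r = 18
c = 'blue'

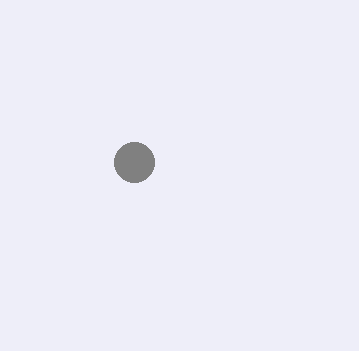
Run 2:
x = 134; y = 162; r = 20; c = 'gray'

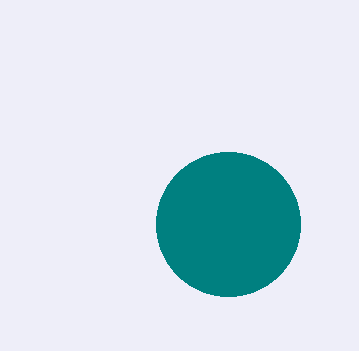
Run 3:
x = 228, y = 224, r = 72, c = 'teal'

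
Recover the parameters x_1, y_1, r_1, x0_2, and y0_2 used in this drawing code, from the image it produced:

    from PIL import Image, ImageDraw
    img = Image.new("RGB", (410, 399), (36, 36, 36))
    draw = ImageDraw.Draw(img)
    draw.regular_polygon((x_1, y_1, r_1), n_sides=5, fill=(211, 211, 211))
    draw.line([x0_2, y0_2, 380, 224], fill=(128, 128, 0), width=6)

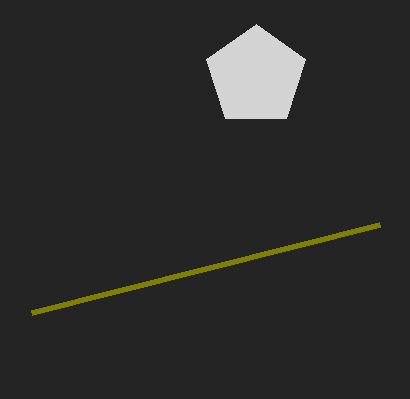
x_1 = 256
y_1 = 76
r_1 = 52
x0_2 = 32
y0_2 = 312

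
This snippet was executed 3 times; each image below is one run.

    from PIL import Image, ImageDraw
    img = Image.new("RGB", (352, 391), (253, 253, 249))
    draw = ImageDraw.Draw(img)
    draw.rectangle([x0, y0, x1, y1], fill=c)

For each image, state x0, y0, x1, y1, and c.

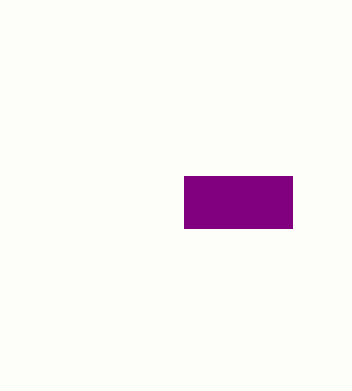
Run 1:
x0 = 184; y0 = 176; x1 = 292; y1 = 228; c = 'purple'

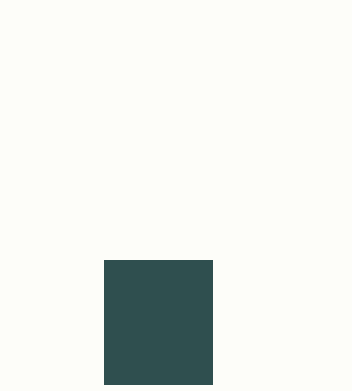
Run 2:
x0 = 104, y0 = 260, x1 = 212, y1 = 384, c = 'darkslategray'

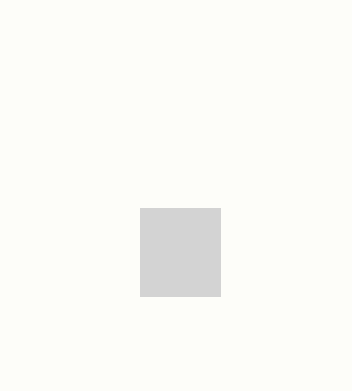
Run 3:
x0 = 140
y0 = 208
x1 = 220
y1 = 296
c = 'lightgray'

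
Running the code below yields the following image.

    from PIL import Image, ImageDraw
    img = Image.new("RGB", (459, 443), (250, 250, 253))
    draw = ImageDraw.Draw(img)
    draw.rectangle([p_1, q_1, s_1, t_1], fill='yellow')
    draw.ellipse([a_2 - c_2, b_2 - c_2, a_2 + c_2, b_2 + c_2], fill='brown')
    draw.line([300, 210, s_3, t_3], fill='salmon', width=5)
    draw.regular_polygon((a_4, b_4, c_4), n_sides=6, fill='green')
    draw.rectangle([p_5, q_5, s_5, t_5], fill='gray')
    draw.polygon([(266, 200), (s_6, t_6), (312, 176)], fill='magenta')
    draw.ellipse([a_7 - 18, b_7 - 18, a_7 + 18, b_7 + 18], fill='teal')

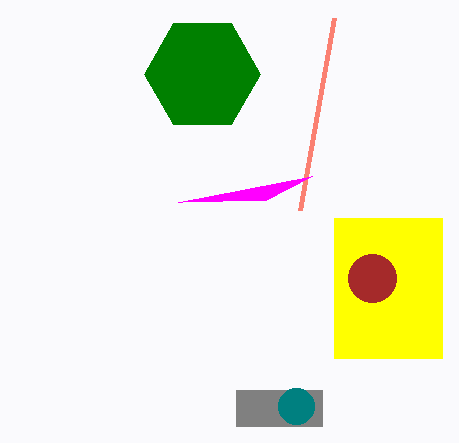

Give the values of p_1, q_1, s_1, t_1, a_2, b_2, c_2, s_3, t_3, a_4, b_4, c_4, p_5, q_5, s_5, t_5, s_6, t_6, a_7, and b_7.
p_1 = 334, q_1 = 218, s_1 = 442, t_1 = 358, a_2 = 372, b_2 = 278, c_2 = 24, s_3 = 334, t_3 = 18, a_4 = 202, b_4 = 74, c_4 = 58, p_5 = 236, q_5 = 390, s_5 = 322, t_5 = 426, s_6 = 178, t_6 = 202, a_7 = 296, b_7 = 406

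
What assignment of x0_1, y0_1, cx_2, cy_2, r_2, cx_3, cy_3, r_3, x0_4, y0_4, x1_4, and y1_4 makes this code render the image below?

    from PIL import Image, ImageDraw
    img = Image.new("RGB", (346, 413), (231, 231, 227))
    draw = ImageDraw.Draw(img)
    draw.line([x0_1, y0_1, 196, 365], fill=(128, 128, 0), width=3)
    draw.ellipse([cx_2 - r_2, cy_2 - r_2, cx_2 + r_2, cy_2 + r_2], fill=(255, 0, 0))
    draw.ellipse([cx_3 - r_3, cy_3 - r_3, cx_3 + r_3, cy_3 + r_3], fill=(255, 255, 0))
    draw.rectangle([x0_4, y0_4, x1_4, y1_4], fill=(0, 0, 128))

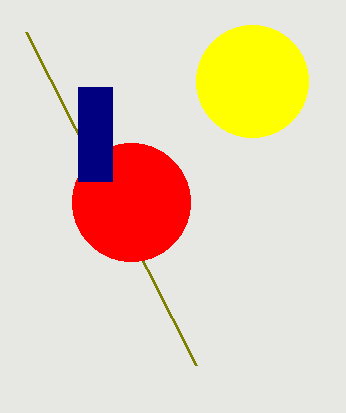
x0_1 = 26; y0_1 = 32; cx_2 = 131; cy_2 = 202; r_2 = 59; cx_3 = 252; cy_3 = 81; r_3 = 56; x0_4 = 78; y0_4 = 87; x1_4 = 112; y1_4 = 181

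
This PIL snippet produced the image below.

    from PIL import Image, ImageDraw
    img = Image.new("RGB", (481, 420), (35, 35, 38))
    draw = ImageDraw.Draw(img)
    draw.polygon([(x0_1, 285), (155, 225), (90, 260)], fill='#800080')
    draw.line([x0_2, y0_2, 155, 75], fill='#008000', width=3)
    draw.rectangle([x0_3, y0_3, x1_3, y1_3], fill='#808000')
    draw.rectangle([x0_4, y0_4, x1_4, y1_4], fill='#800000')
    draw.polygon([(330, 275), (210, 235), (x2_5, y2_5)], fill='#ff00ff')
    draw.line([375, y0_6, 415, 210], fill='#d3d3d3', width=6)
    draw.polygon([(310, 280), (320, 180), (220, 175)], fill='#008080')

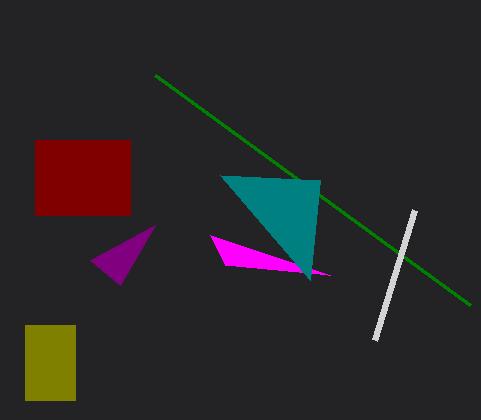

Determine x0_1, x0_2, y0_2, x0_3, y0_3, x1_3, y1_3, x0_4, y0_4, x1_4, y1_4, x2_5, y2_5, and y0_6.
x0_1 = 120
x0_2 = 470
y0_2 = 305
x0_3 = 25
y0_3 = 325
x1_3 = 75
y1_3 = 400
x0_4 = 35
y0_4 = 140
x1_4 = 130
y1_4 = 215
x2_5 = 225
y2_5 = 265
y0_6 = 340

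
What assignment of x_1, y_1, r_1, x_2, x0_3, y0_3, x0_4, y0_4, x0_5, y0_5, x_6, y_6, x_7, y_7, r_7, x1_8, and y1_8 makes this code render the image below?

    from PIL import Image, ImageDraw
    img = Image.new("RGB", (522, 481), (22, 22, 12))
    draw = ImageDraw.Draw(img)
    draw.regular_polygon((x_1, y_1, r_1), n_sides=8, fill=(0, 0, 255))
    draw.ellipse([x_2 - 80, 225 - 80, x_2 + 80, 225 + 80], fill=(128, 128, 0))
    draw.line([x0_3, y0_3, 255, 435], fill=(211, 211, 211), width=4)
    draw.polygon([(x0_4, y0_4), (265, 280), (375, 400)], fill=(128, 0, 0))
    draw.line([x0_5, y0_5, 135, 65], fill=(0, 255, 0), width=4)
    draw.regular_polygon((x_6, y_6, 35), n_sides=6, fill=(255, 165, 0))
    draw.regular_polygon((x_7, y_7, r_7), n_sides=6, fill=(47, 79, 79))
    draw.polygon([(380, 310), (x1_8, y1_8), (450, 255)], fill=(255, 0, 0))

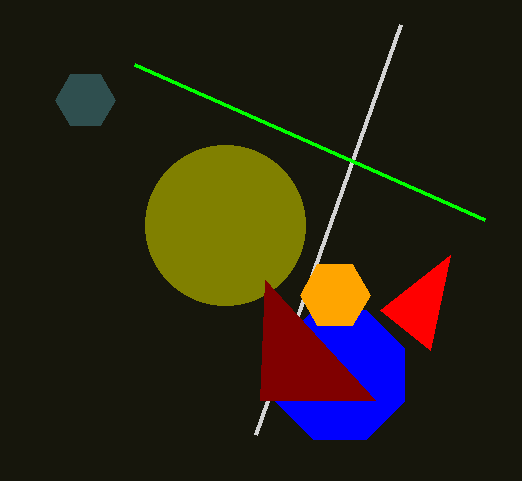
x_1 = 340
y_1 = 375
r_1 = 70
x_2 = 225
x0_3 = 400
y0_3 = 25
x0_4 = 260
y0_4 = 400
x0_5 = 485
y0_5 = 220
x_6 = 335
y_6 = 295
x_7 = 85
y_7 = 100
r_7 = 30
x1_8 = 430
y1_8 = 350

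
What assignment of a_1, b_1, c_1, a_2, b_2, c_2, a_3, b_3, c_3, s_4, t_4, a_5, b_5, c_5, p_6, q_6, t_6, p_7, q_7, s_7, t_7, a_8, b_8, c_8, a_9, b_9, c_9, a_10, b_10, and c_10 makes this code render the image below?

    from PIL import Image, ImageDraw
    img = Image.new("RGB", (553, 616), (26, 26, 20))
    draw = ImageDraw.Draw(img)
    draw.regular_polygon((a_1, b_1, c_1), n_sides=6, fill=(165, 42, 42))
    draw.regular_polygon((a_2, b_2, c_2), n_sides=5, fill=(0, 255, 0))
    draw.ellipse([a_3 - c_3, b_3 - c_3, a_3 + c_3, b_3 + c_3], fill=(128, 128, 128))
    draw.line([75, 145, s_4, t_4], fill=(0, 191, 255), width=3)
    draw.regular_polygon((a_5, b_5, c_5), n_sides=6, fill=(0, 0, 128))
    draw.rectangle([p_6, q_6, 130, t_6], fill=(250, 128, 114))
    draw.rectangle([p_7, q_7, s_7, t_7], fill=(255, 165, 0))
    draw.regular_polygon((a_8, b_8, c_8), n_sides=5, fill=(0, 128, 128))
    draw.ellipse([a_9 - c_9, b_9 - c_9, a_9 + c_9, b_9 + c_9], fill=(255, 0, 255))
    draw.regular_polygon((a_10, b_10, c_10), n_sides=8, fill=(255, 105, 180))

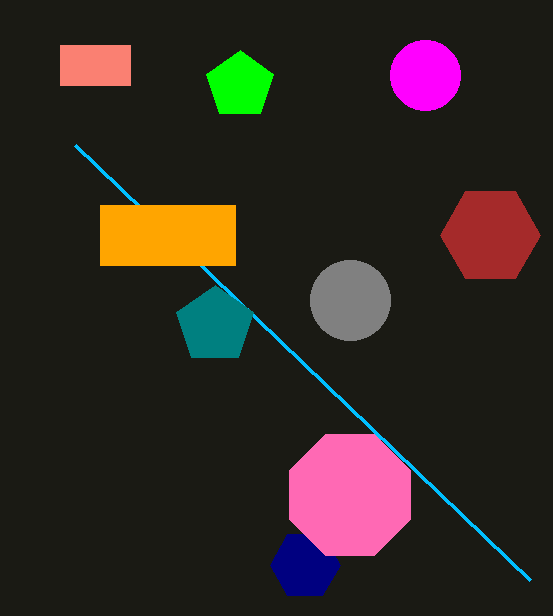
a_1 = 490
b_1 = 235
c_1 = 50
a_2 = 240
b_2 = 85
c_2 = 35
a_3 = 350
b_3 = 300
c_3 = 40
s_4 = 530
t_4 = 580
a_5 = 305
b_5 = 565
c_5 = 35
p_6 = 60
q_6 = 45
t_6 = 85
p_7 = 100
q_7 = 205
s_7 = 235
t_7 = 265
a_8 = 215
b_8 = 325
c_8 = 40
a_9 = 425
b_9 = 75
c_9 = 35
a_10 = 350
b_10 = 495
c_10 = 65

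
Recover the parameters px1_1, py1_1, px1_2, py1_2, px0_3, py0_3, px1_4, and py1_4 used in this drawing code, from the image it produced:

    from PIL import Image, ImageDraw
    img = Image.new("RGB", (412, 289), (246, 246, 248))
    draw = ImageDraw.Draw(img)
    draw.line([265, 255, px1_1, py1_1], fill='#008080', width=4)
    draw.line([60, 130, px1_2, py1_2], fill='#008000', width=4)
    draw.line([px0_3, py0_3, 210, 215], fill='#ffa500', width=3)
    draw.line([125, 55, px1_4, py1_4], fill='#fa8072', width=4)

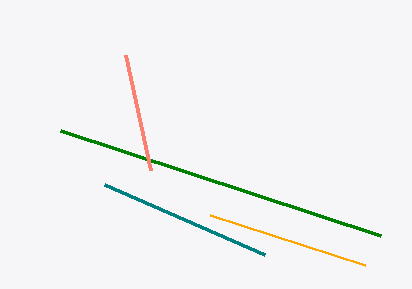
px1_1 = 105
py1_1 = 185
px1_2 = 380
py1_2 = 235
px0_3 = 365
py0_3 = 265
px1_4 = 150
py1_4 = 170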